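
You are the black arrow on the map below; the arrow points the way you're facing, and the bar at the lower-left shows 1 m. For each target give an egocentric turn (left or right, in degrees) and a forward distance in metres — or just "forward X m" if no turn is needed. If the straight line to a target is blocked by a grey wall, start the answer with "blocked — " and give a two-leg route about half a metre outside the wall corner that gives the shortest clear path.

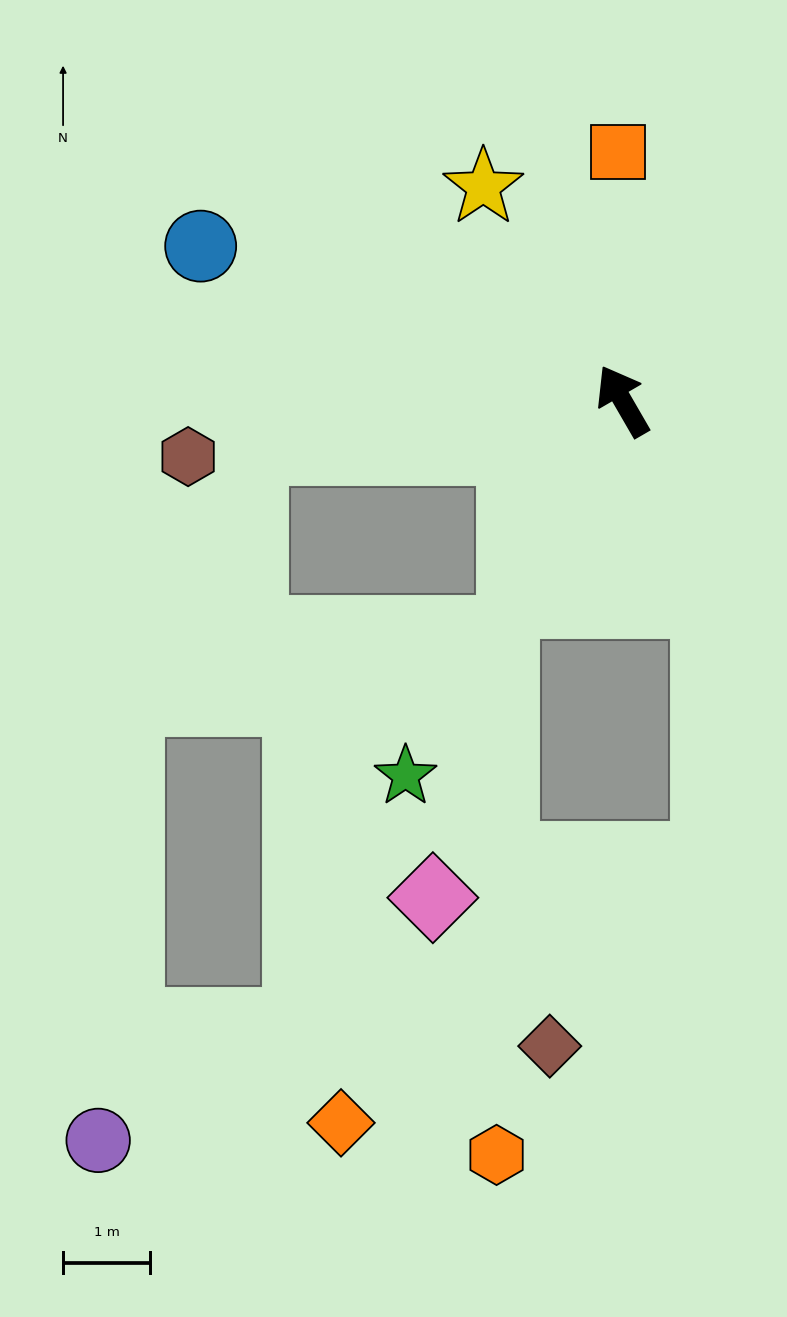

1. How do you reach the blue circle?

turn left 40°, forward 5.2 m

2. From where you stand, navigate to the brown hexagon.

turn left 67°, forward 5.0 m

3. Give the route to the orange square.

turn right 29°, forward 2.9 m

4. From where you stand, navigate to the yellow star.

turn left 3°, forward 2.9 m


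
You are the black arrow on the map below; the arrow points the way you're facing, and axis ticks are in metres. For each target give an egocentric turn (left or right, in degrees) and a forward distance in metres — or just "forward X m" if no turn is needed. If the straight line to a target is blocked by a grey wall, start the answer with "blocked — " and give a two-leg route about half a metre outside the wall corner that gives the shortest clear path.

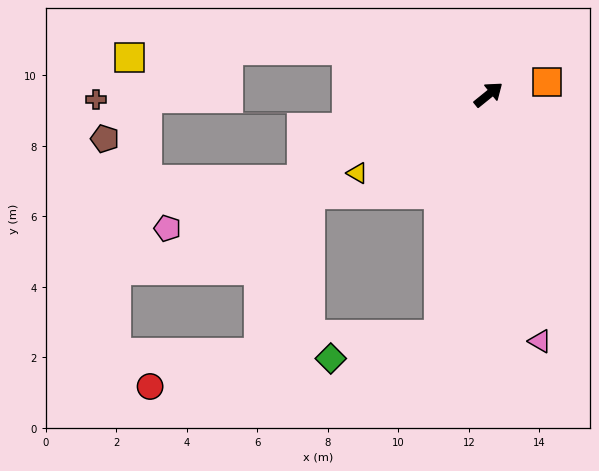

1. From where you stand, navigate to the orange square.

turn right 27°, forward 1.7 m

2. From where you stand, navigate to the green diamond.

blocked — turn right 141°, forward 7.0 m, then turn right 66°, forward 3.1 m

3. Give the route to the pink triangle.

turn right 117°, forward 7.1 m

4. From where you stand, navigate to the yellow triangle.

turn left 172°, forward 4.3 m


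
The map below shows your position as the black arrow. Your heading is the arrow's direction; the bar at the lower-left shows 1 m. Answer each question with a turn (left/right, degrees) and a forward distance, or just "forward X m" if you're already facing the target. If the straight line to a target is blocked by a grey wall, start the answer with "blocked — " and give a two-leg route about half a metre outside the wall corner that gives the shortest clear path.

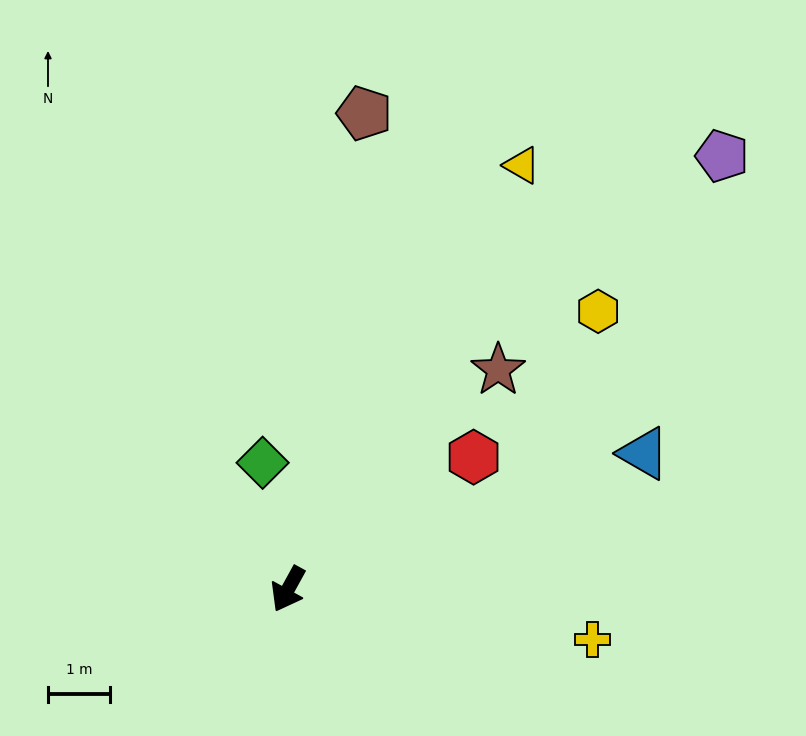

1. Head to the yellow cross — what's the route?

turn left 109°, forward 5.0 m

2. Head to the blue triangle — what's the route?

turn left 140°, forward 6.2 m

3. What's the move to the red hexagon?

turn left 154°, forward 3.7 m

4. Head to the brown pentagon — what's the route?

turn right 160°, forward 7.8 m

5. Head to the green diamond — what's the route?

turn right 140°, forward 2.1 m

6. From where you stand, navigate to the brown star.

turn left 165°, forward 4.9 m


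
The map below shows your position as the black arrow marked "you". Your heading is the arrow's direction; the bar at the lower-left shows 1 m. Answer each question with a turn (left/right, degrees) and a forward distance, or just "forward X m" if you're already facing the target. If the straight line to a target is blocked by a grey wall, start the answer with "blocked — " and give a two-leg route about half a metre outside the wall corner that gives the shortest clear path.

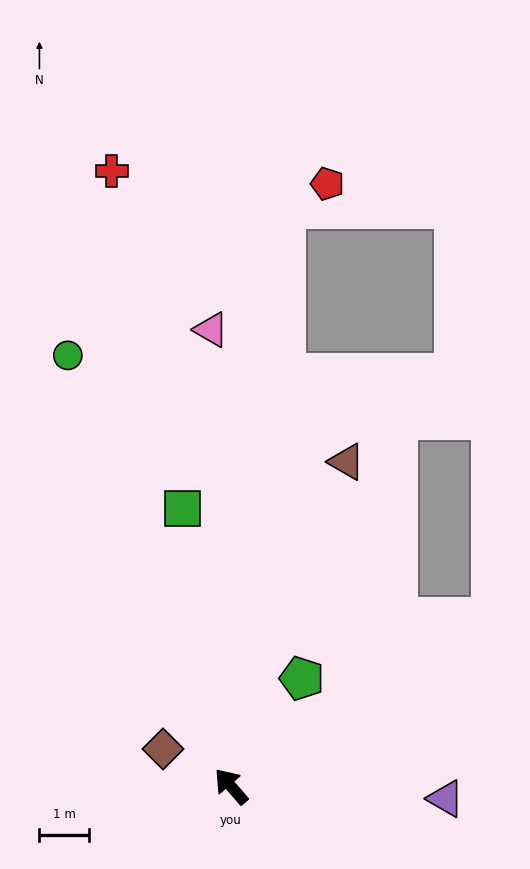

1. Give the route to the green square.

turn right 31°, forward 5.6 m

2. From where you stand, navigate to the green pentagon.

turn right 74°, forward 2.6 m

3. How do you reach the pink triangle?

turn right 38°, forward 9.2 m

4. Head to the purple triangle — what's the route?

turn right 134°, forward 4.3 m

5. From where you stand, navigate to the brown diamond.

turn left 20°, forward 1.6 m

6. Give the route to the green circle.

turn right 20°, forward 9.2 m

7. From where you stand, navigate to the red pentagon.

blocked — turn right 46°, forward 11.6 m, then turn right 56°, forward 1.0 m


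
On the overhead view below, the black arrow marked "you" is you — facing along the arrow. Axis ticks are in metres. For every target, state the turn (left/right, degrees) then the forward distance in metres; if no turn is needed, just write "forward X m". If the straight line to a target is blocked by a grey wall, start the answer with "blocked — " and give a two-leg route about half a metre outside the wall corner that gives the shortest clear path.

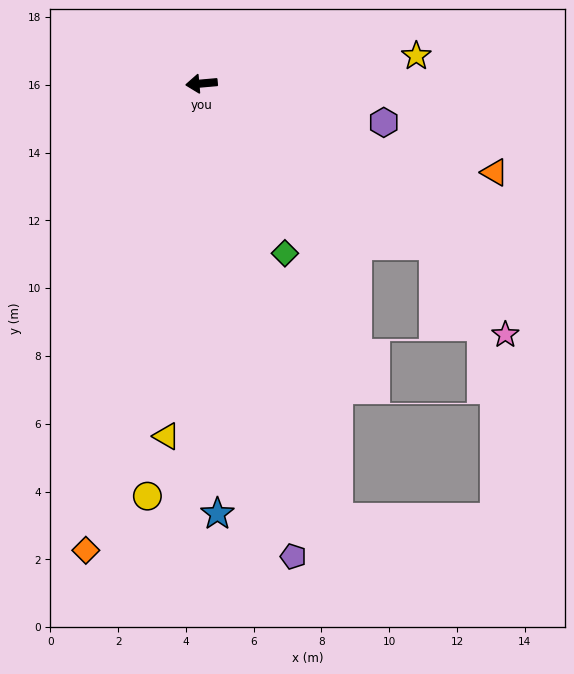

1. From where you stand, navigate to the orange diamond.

turn left 71°, forward 14.2 m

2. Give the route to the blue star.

turn left 87°, forward 12.7 m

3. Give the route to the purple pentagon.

turn left 96°, forward 14.2 m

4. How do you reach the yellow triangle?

turn left 79°, forward 10.5 m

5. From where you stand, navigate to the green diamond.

turn left 111°, forward 5.6 m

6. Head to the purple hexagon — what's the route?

turn left 163°, forward 5.5 m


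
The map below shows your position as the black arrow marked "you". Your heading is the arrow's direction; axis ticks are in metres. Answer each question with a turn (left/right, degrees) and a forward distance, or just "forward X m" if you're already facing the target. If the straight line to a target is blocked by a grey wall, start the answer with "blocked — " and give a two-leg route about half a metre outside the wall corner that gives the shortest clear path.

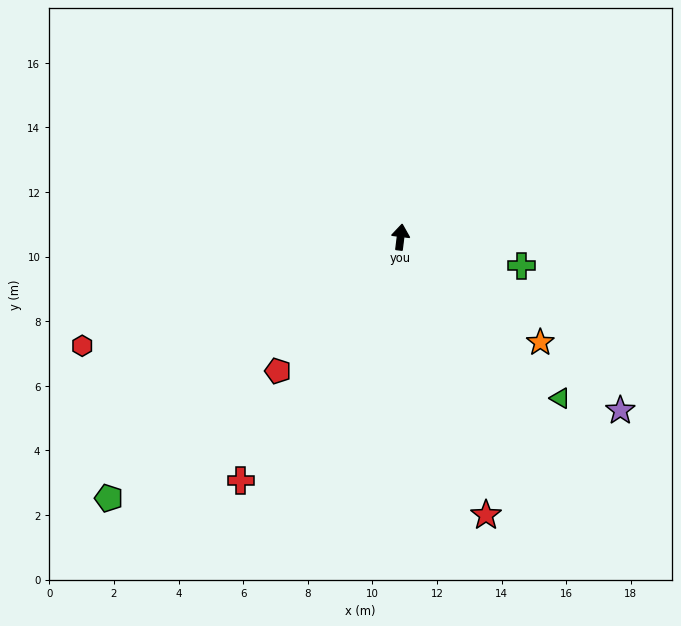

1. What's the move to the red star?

turn right 156°, forward 9.0 m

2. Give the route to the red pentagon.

turn left 145°, forward 5.6 m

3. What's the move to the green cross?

turn right 96°, forward 3.8 m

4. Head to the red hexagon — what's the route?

turn left 116°, forward 10.4 m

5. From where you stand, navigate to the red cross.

turn left 154°, forward 9.0 m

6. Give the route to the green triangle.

turn right 128°, forward 7.0 m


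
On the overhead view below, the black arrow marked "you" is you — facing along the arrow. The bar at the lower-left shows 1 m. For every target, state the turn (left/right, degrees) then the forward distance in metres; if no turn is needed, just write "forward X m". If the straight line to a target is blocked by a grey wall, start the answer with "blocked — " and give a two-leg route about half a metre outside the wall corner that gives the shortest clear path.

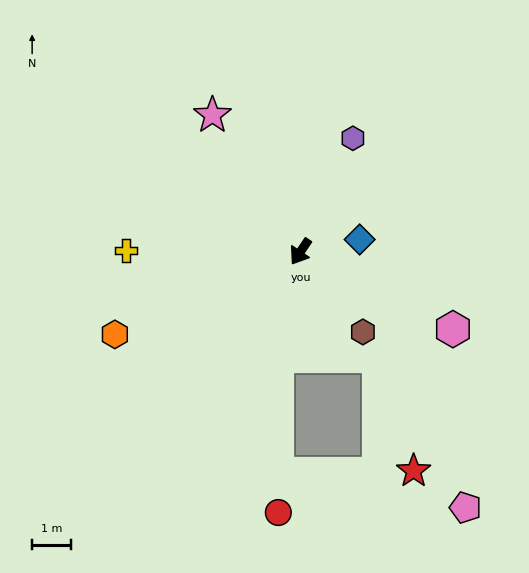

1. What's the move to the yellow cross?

turn right 57°, forward 4.5 m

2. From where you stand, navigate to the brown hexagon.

turn left 72°, forward 2.6 m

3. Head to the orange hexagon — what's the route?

turn right 32°, forward 5.2 m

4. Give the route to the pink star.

turn right 113°, forward 4.2 m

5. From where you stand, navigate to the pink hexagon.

turn left 97°, forward 4.4 m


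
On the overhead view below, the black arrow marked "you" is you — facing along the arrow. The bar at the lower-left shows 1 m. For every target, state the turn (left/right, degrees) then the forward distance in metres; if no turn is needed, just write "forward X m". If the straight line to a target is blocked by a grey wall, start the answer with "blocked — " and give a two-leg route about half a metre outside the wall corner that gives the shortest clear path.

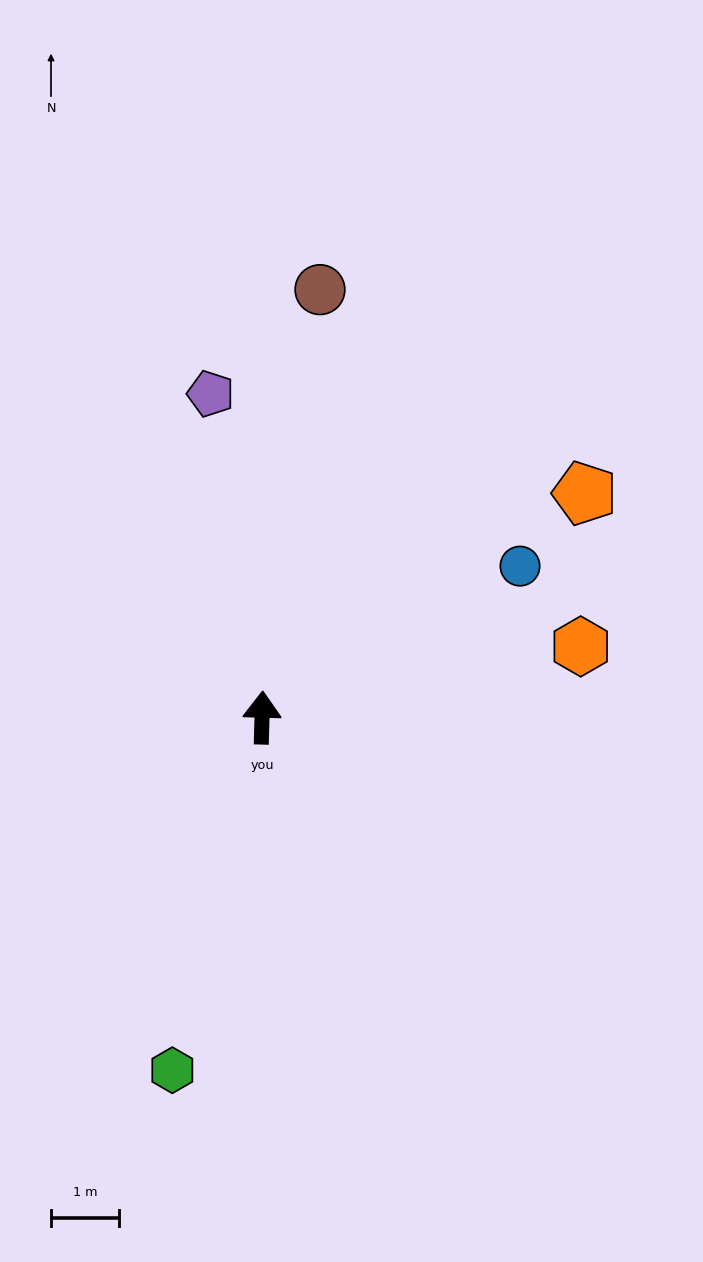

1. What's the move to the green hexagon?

turn left 167°, forward 5.4 m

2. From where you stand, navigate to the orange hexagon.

turn right 76°, forward 4.8 m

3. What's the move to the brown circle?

turn right 6°, forward 6.3 m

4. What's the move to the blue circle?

turn right 58°, forward 4.4 m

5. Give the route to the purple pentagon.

turn left 11°, forward 4.8 m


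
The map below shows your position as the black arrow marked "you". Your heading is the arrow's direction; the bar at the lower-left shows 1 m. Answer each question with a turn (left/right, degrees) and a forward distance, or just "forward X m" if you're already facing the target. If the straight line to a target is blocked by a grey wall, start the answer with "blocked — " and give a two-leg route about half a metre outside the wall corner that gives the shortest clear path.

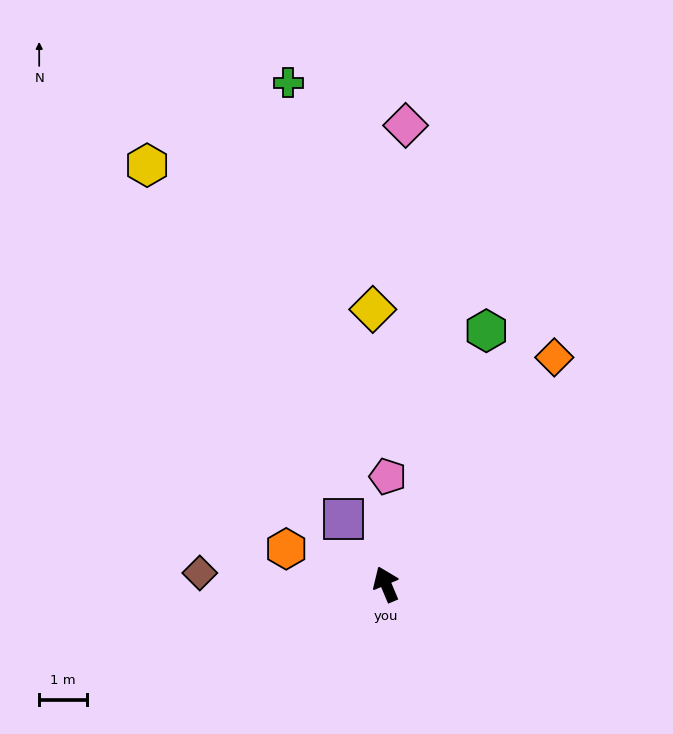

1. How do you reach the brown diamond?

turn left 64°, forward 3.9 m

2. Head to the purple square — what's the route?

turn left 10°, forward 1.6 m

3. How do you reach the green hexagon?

turn right 44°, forward 5.7 m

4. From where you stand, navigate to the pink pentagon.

turn right 24°, forward 2.3 m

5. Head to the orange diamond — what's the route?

turn right 59°, forward 5.9 m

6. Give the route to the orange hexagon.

turn left 48°, forward 2.2 m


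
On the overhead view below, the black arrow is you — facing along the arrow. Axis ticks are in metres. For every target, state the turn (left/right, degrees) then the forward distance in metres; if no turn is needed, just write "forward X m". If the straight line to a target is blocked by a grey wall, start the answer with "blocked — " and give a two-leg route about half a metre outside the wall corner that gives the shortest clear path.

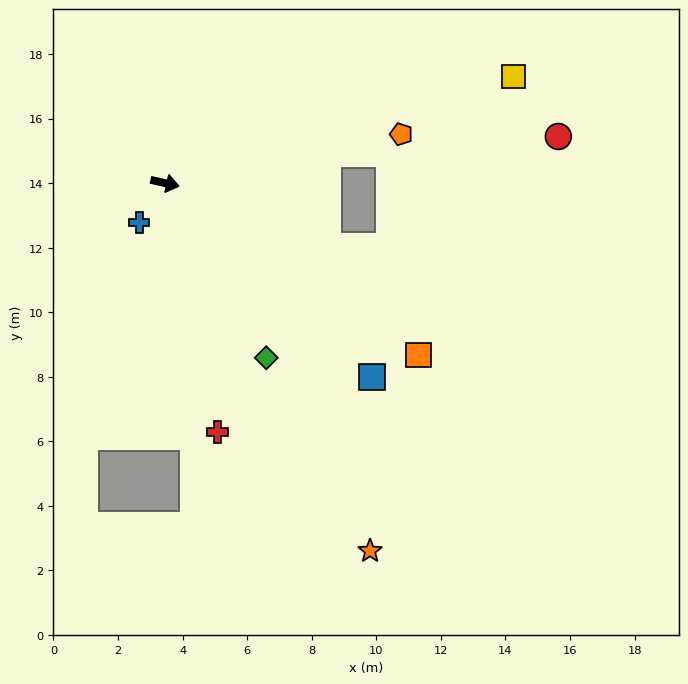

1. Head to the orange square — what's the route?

turn right 21°, forward 9.5 m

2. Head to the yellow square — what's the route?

turn left 30°, forward 11.3 m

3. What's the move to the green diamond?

turn right 47°, forward 6.3 m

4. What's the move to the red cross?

turn right 65°, forward 7.9 m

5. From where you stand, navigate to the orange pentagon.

turn left 24°, forward 7.5 m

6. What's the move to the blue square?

turn right 31°, forward 8.8 m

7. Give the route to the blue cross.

turn right 111°, forward 1.5 m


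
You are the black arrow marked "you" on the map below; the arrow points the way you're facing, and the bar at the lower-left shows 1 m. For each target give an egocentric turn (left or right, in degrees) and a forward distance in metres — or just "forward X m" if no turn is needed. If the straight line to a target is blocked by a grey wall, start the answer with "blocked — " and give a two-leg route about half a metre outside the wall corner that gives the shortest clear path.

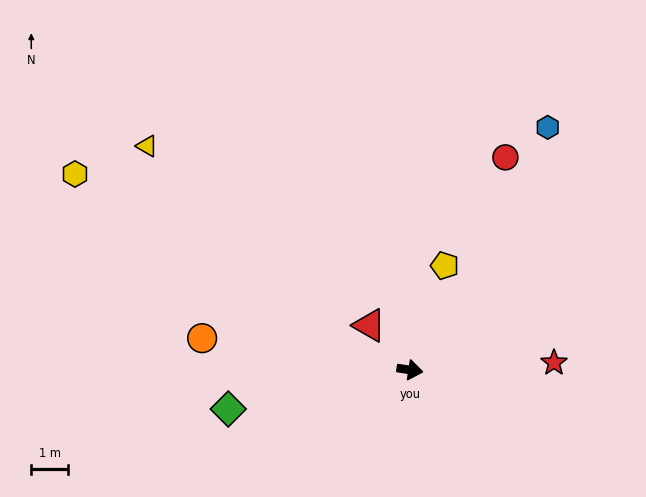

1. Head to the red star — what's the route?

turn left 11°, forward 3.9 m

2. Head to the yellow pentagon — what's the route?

turn left 80°, forward 3.0 m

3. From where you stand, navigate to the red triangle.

turn left 141°, forward 1.6 m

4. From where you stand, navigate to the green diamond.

turn right 159°, forward 5.1 m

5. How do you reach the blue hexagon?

turn left 69°, forward 7.6 m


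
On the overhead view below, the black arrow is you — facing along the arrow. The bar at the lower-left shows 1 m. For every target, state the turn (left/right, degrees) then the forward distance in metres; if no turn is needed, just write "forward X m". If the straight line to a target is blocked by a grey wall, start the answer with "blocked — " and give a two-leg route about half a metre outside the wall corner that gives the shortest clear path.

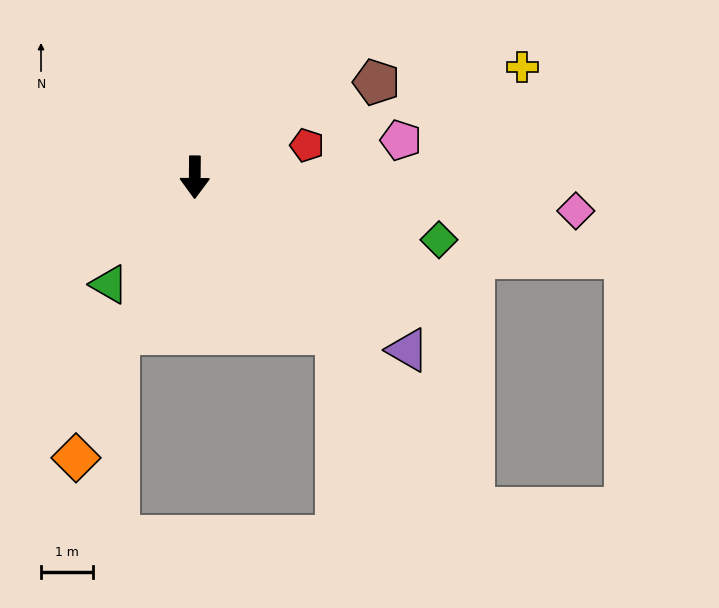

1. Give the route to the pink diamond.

turn left 85°, forward 7.4 m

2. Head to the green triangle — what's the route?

turn right 38°, forward 2.6 m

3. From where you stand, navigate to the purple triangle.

turn left 51°, forward 5.3 m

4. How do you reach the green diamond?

turn left 76°, forward 4.9 m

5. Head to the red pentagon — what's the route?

turn left 106°, forward 2.3 m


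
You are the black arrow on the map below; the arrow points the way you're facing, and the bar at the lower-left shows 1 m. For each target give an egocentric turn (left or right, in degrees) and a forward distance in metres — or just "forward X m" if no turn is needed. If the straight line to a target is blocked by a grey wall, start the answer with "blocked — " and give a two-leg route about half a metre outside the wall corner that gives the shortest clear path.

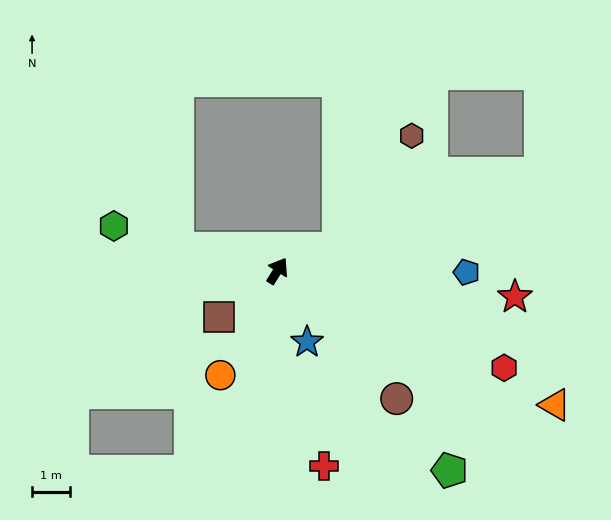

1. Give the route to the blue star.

turn right 125°, forward 2.0 m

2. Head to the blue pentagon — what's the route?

turn right 58°, forward 4.9 m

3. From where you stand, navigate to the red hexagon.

turn right 81°, forward 6.4 m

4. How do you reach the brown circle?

turn right 105°, forward 4.6 m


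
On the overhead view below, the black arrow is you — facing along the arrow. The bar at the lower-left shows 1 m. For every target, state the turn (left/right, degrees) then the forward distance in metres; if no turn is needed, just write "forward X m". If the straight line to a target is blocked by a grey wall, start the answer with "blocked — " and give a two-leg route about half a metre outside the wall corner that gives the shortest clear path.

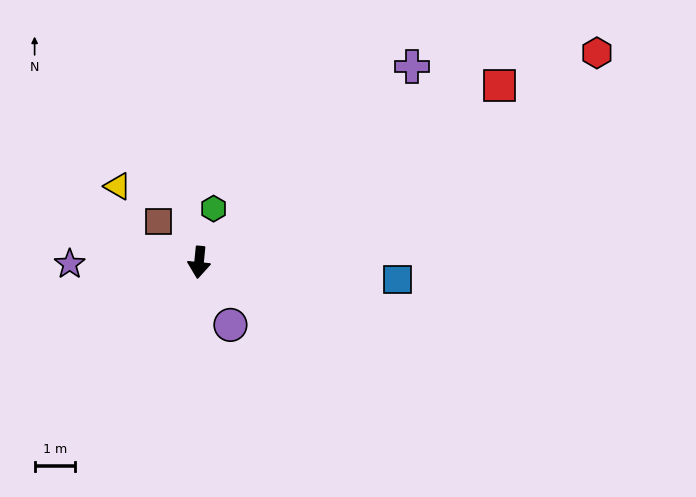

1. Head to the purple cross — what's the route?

turn left 138°, forward 7.1 m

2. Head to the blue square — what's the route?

turn left 91°, forward 4.9 m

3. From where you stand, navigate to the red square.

turn left 126°, forward 8.5 m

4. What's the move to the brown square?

turn right 130°, forward 1.4 m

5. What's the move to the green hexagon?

turn left 171°, forward 1.4 m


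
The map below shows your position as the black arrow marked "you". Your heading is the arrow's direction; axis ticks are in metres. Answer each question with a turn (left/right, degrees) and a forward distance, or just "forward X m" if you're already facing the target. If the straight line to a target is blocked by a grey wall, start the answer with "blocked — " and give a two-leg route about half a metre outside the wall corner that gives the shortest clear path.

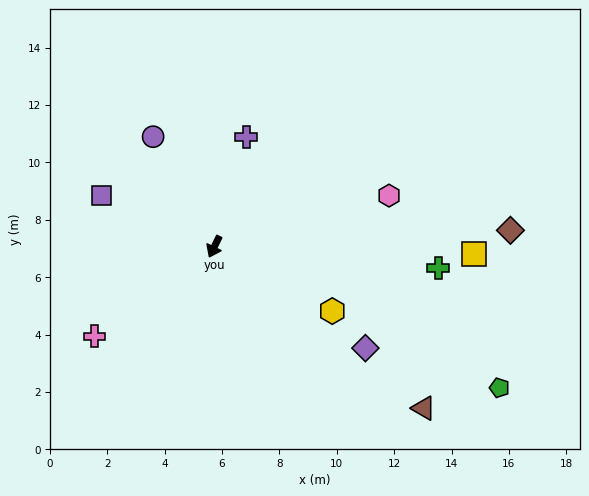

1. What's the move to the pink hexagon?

turn left 132°, forward 6.3 m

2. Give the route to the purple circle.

turn right 125°, forward 4.4 m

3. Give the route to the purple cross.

turn right 170°, forward 4.0 m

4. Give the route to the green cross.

turn left 110°, forward 7.8 m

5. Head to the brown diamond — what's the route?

turn left 119°, forward 10.3 m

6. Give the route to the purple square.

turn right 88°, forward 4.3 m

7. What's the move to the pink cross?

turn right 27°, forward 5.2 m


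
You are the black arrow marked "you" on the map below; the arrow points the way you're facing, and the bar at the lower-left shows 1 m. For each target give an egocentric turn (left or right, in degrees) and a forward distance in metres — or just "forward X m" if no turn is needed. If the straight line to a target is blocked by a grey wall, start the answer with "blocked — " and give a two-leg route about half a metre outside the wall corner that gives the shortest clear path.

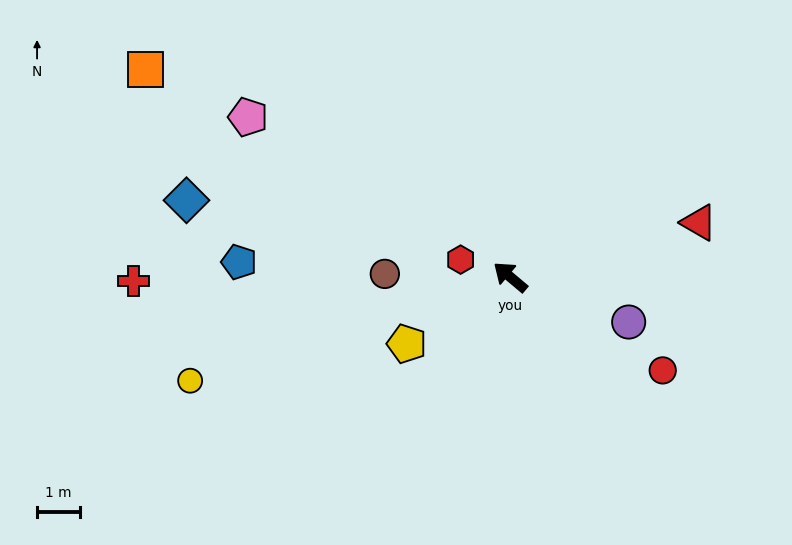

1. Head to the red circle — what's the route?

turn right 171°, forward 4.1 m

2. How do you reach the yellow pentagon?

turn left 73°, forward 2.8 m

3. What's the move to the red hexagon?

turn left 21°, forward 1.2 m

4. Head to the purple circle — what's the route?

turn right 161°, forward 2.9 m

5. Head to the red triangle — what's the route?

turn right 124°, forward 4.5 m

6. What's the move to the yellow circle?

turn left 58°, forward 7.8 m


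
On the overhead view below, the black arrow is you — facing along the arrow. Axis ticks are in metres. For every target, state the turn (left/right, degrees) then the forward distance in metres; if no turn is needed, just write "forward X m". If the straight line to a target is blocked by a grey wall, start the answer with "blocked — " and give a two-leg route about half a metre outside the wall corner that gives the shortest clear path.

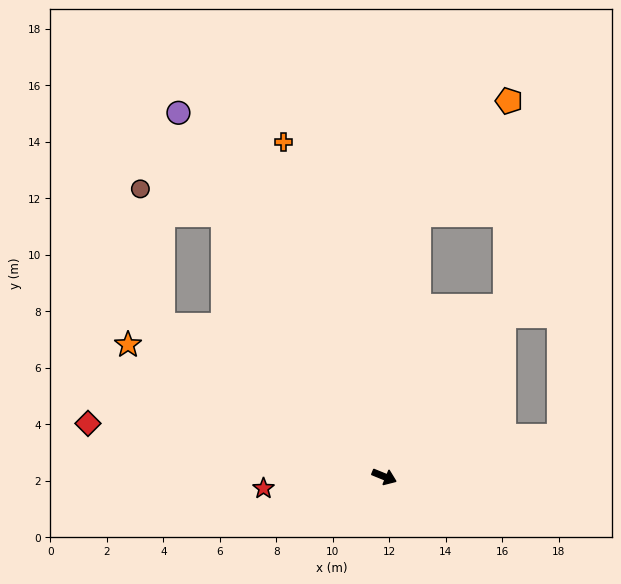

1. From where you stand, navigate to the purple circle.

turn left 142°, forward 14.8 m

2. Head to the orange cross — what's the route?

turn left 129°, forward 12.4 m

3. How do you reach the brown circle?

blocked — turn left 144°, forward 10.9 m, then turn left 40°, forward 3.1 m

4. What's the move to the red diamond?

turn right 168°, forward 10.7 m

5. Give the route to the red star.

turn right 152°, forward 4.3 m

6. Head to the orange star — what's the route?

turn left 175°, forward 10.2 m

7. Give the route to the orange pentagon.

blocked — turn left 105°, forward 9.3 m, then turn right 31°, forward 5.1 m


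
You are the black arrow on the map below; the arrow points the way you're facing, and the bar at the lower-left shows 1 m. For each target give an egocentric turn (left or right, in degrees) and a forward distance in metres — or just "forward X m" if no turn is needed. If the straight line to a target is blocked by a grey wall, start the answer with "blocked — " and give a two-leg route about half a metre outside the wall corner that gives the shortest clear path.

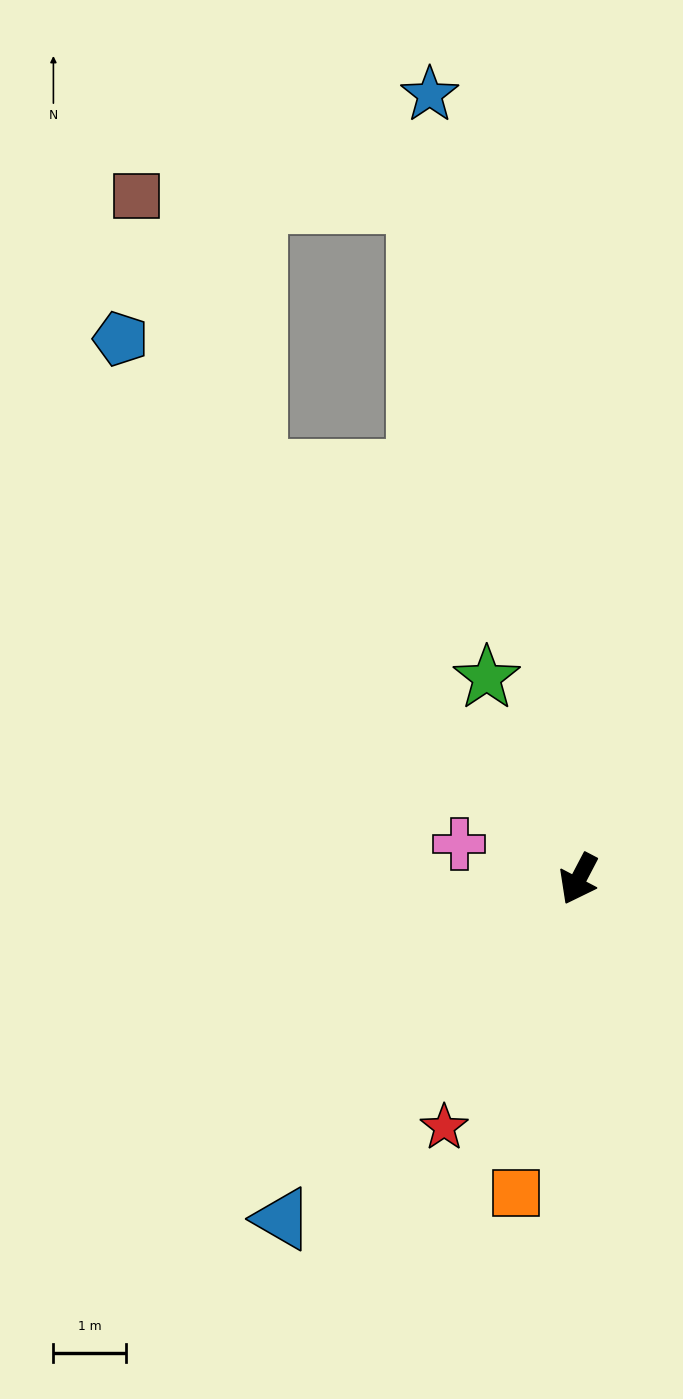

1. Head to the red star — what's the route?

forward 3.9 m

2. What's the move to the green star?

turn right 128°, forward 3.0 m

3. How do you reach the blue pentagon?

turn right 112°, forward 9.7 m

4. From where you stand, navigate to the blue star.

turn right 142°, forward 11.0 m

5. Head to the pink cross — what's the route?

turn right 79°, forward 1.7 m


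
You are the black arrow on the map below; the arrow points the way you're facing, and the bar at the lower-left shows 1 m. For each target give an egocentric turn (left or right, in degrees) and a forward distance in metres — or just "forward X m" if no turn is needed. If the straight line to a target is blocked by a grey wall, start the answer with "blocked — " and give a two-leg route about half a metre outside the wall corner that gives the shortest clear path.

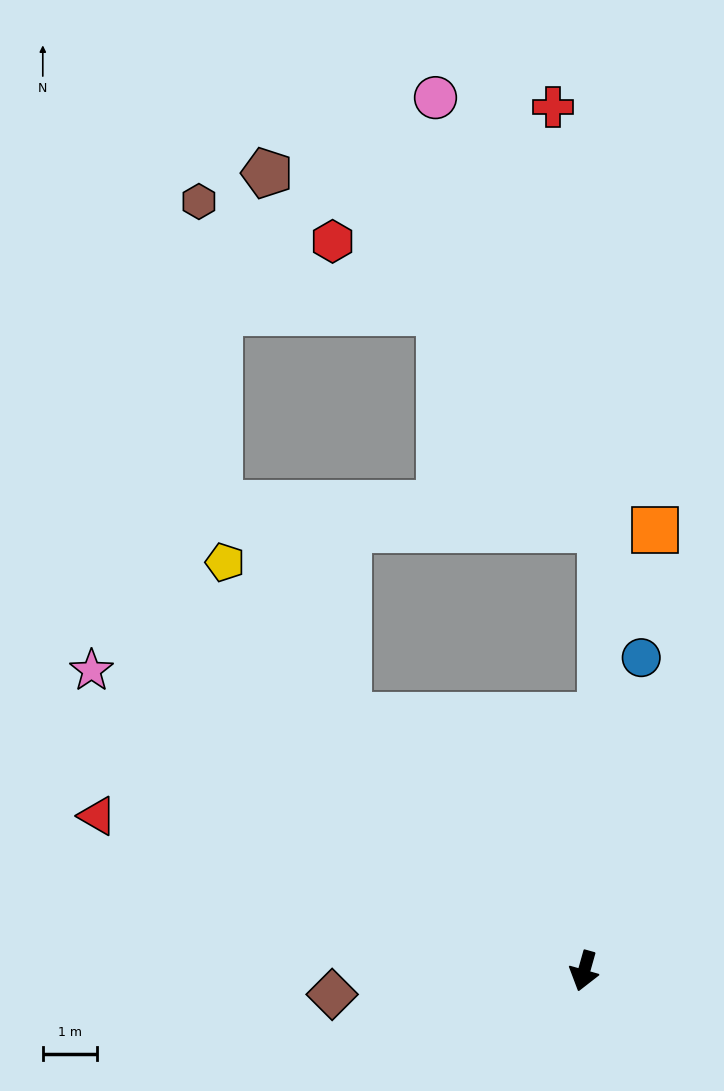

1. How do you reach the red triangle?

turn right 92°, forward 9.4 m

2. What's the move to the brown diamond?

turn right 69°, forward 4.6 m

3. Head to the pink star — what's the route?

turn right 106°, forward 10.6 m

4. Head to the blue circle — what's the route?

turn right 175°, forward 5.8 m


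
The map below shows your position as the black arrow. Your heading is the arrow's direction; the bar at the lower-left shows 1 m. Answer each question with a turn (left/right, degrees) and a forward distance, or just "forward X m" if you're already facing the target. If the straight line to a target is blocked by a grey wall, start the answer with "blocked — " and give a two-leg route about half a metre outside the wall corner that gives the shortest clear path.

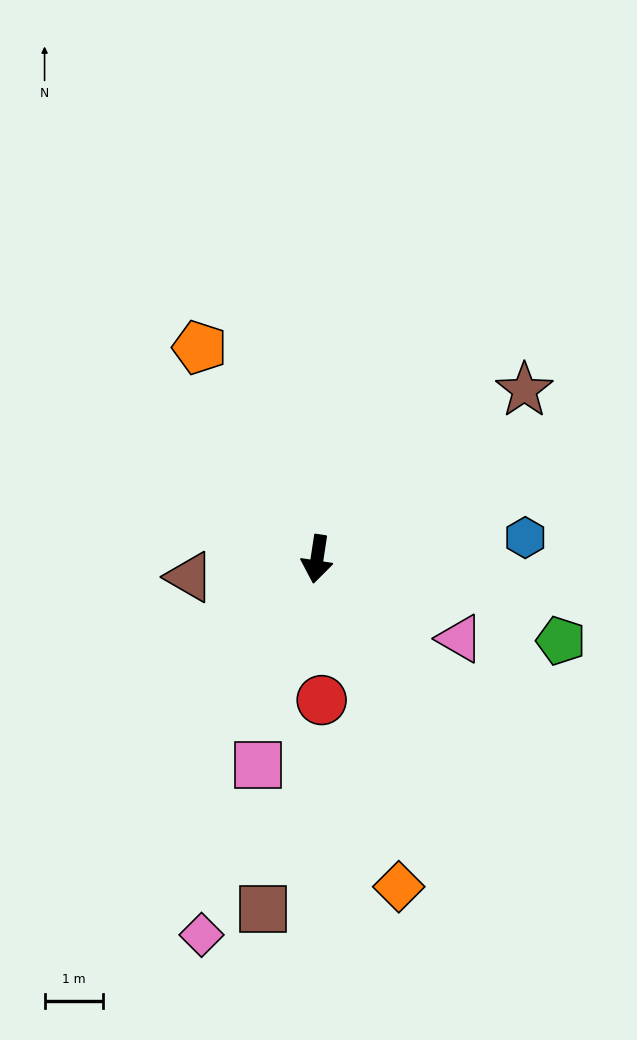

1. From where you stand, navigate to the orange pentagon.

turn right 142°, forward 4.2 m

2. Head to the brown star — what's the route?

turn left 138°, forward 4.6 m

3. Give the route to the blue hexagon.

turn left 105°, forward 3.6 m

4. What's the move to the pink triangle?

turn left 70°, forward 2.8 m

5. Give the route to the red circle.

turn left 10°, forward 2.4 m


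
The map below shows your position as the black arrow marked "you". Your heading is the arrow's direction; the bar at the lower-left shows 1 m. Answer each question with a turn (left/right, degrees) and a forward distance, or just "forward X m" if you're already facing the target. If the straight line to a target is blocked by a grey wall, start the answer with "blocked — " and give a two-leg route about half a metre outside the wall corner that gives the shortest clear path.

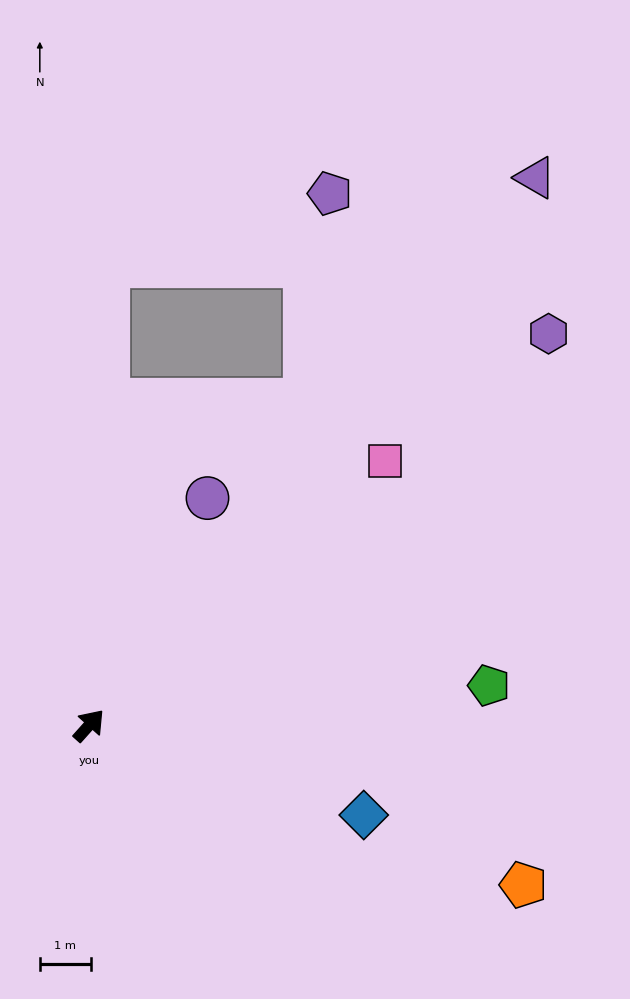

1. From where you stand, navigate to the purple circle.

turn left 14°, forward 5.0 m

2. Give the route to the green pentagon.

turn right 43°, forward 7.9 m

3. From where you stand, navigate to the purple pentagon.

blocked — turn left 39°, forward 9.0 m, then turn right 69°, forward 4.6 m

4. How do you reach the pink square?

turn right 6°, forward 7.8 m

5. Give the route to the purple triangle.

turn left 3°, forward 13.8 m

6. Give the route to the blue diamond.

turn right 66°, forward 5.7 m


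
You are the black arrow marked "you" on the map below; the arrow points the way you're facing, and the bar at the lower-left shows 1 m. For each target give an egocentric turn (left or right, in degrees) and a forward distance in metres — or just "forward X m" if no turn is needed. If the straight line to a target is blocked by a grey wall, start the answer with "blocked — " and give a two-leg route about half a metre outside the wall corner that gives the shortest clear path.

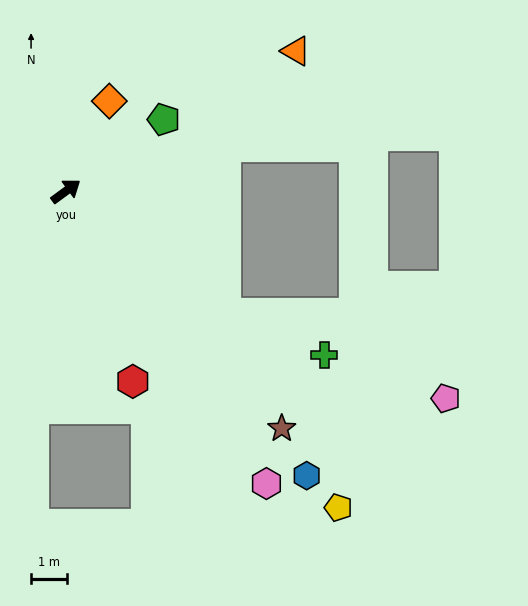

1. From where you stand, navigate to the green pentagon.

forward 3.3 m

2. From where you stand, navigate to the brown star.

turn right 84°, forward 8.8 m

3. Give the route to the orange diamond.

turn left 28°, forward 2.7 m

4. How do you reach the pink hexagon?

turn right 92°, forward 9.7 m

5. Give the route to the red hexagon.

turn right 107°, forward 5.5 m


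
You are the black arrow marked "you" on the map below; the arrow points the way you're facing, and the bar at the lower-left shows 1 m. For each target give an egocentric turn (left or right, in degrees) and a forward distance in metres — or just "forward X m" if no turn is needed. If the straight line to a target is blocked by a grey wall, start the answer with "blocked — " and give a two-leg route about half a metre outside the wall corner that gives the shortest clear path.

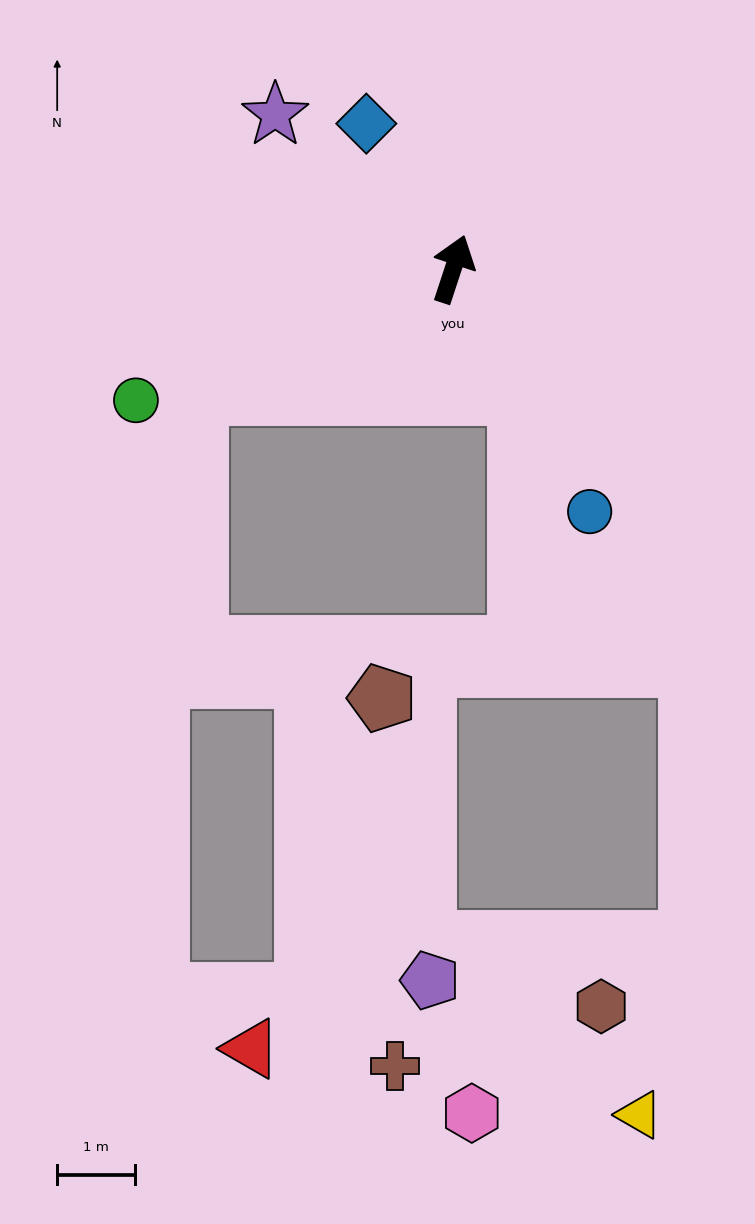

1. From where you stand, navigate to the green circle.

turn left 131°, forward 4.4 m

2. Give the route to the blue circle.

turn right 132°, forward 3.6 m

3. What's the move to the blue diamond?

turn left 49°, forward 2.2 m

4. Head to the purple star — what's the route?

turn left 67°, forward 3.0 m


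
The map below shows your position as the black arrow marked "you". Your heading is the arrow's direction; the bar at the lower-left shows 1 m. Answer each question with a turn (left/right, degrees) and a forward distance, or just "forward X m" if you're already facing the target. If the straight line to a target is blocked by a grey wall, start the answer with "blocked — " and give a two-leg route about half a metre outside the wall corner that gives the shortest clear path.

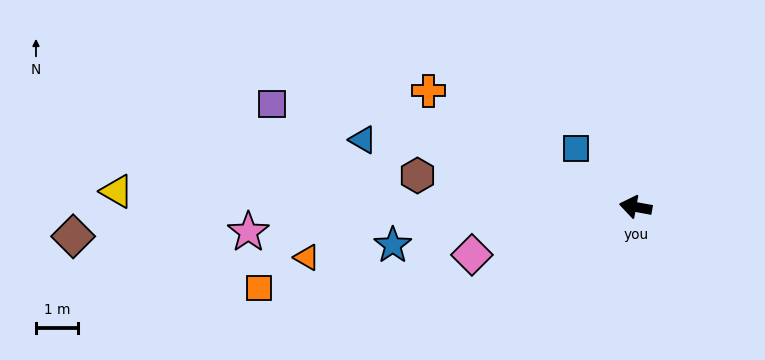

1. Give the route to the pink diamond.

turn left 27°, forward 4.1 m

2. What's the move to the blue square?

turn right 34°, forward 2.0 m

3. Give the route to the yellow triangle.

turn left 9°, forward 12.4 m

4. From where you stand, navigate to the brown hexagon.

turn left 2°, forward 5.3 m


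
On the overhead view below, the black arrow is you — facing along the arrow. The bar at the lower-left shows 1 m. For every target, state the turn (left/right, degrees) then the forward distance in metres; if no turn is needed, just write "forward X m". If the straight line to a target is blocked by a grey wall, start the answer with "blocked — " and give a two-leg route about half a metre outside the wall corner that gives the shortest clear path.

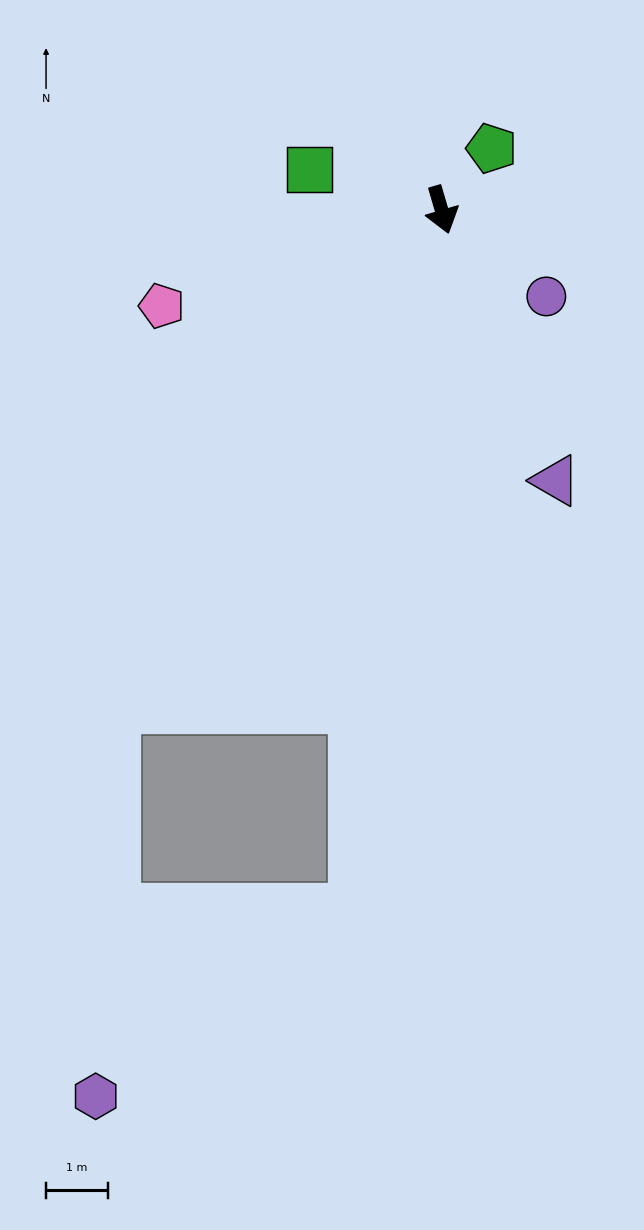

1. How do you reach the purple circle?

turn left 34°, forward 2.2 m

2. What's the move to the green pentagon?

turn left 124°, forward 1.3 m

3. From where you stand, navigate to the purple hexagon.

blocked — turn right 50°, forward 9.6 m, then turn left 31°, forward 6.3 m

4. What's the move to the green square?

turn right 123°, forward 2.2 m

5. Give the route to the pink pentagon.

turn right 87°, forward 4.8 m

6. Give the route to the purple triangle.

turn left 7°, forward 4.7 m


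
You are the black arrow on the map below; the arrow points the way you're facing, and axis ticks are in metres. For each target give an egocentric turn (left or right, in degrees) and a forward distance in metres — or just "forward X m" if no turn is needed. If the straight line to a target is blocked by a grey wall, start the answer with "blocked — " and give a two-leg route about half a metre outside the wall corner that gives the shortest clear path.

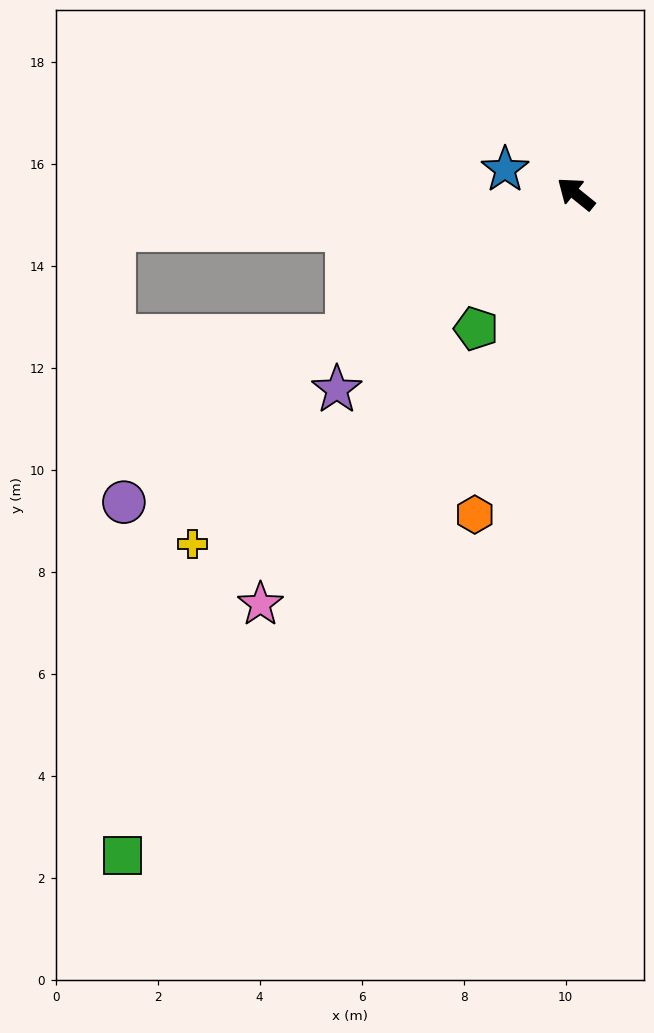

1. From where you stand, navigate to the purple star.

turn left 78°, forward 6.1 m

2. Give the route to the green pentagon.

turn left 92°, forward 3.3 m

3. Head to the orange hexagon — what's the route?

turn left 111°, forward 6.6 m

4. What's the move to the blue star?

turn left 20°, forward 1.5 m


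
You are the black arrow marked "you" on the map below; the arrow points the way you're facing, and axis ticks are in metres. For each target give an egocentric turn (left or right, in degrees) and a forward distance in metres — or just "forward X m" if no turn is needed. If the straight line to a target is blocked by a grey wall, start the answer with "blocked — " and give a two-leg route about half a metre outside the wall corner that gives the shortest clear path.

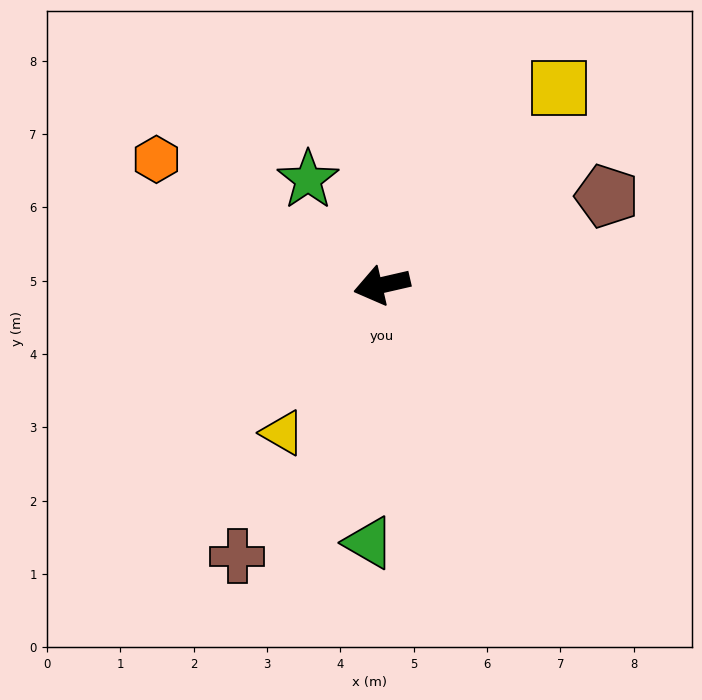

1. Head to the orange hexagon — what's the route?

turn right 42°, forward 3.5 m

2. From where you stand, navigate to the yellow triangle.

turn left 43°, forward 2.4 m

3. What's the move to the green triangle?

turn left 74°, forward 3.5 m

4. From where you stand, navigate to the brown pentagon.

turn right 171°, forward 3.3 m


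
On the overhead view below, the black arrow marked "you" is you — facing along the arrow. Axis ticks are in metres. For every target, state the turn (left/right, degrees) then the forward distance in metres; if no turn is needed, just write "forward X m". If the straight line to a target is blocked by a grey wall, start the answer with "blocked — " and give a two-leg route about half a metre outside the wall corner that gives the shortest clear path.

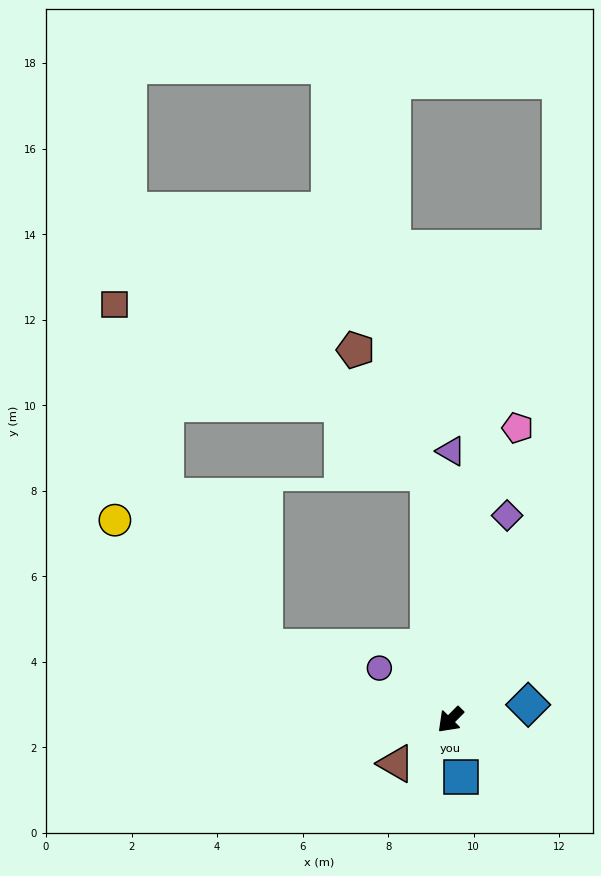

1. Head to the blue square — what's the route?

turn left 56°, forward 1.4 m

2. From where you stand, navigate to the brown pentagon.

blocked — turn right 130°, forward 5.8 m, then turn left 25°, forward 3.3 m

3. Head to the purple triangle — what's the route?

turn right 135°, forward 6.3 m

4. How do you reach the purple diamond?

turn right 151°, forward 5.0 m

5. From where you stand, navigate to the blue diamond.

turn left 146°, forward 1.9 m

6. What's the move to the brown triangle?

turn right 6°, forward 1.6 m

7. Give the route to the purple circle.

turn right 81°, forward 2.1 m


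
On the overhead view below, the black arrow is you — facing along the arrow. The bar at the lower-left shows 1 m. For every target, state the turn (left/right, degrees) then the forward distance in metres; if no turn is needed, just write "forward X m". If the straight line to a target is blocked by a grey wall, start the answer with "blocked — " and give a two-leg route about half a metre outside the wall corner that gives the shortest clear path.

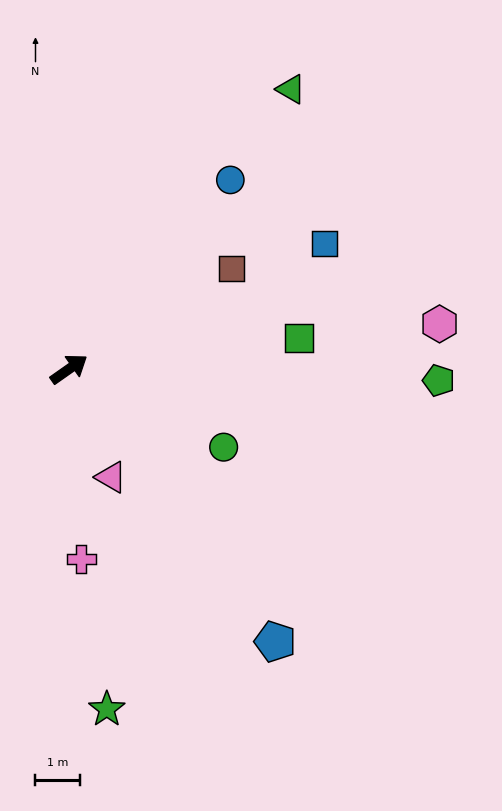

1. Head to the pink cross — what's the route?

turn right 121°, forward 4.3 m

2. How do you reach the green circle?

turn right 62°, forward 3.9 m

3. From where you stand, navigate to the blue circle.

turn left 14°, forward 5.6 m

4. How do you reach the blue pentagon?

turn right 88°, forward 7.7 m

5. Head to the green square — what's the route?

turn right 27°, forward 5.2 m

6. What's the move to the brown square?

turn right 3°, forward 4.3 m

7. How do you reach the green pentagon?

turn right 37°, forward 8.3 m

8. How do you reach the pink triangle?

turn right 104°, forward 2.6 m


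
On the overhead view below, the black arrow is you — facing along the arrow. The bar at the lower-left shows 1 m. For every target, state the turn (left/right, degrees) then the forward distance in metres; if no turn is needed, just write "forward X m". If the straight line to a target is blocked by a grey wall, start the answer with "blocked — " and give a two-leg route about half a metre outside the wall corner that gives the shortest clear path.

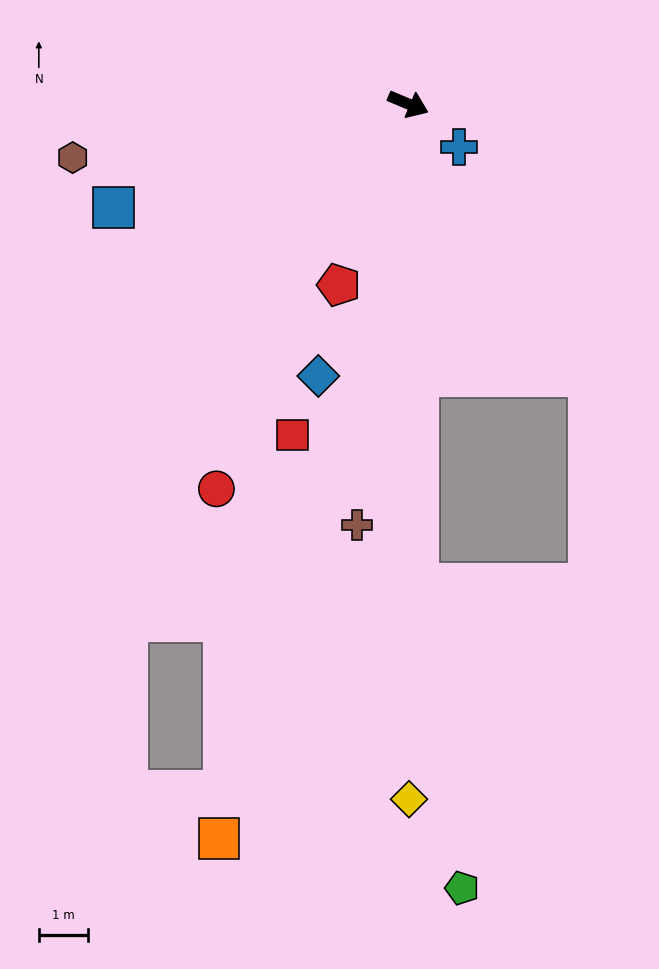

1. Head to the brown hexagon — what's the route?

turn right 148°, forward 6.9 m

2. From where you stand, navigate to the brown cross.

turn right 74°, forward 8.7 m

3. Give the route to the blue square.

turn right 138°, forward 6.4 m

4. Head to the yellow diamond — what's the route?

turn right 67°, forward 14.2 m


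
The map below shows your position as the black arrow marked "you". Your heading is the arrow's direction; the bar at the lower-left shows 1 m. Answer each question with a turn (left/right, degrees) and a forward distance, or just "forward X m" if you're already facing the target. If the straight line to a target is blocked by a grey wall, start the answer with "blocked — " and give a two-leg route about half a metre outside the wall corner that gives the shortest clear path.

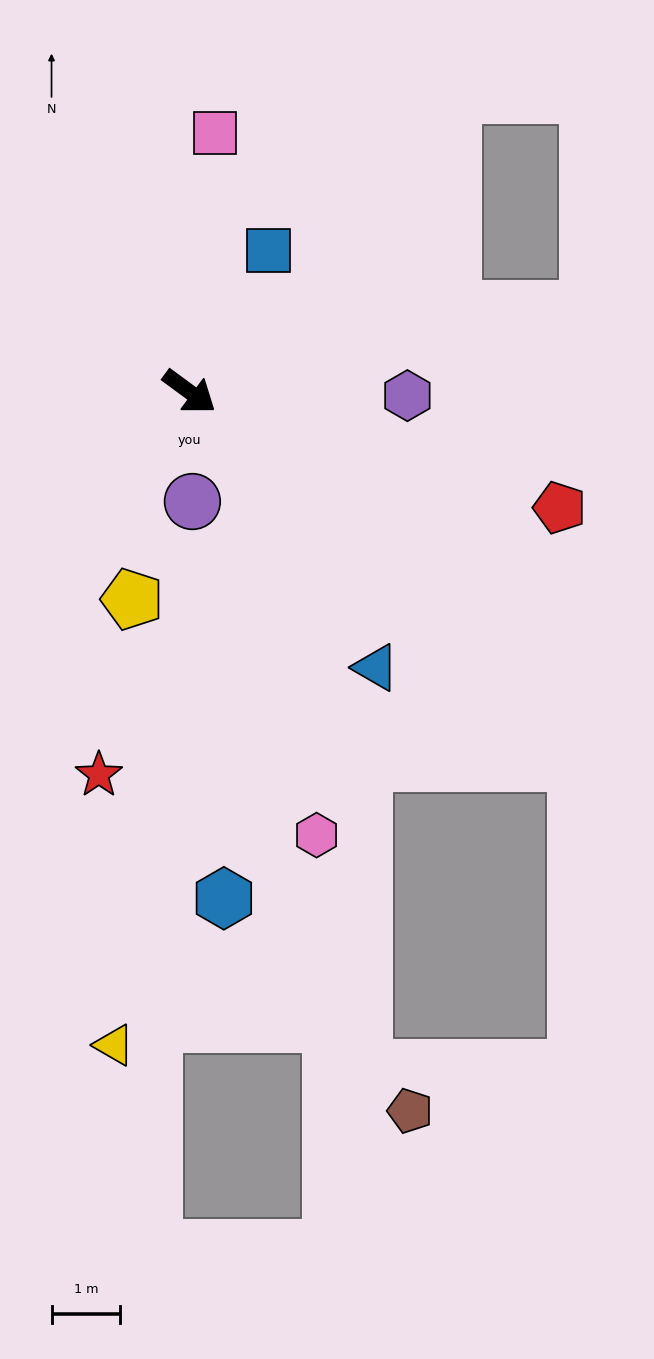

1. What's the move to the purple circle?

turn right 52°, forward 1.6 m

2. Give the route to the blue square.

turn left 97°, forward 2.4 m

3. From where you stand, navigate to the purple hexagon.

turn left 35°, forward 3.2 m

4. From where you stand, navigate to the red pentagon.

turn left 19°, forward 5.6 m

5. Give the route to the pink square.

turn left 121°, forward 3.8 m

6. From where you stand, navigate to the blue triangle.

turn right 20°, forward 4.8 m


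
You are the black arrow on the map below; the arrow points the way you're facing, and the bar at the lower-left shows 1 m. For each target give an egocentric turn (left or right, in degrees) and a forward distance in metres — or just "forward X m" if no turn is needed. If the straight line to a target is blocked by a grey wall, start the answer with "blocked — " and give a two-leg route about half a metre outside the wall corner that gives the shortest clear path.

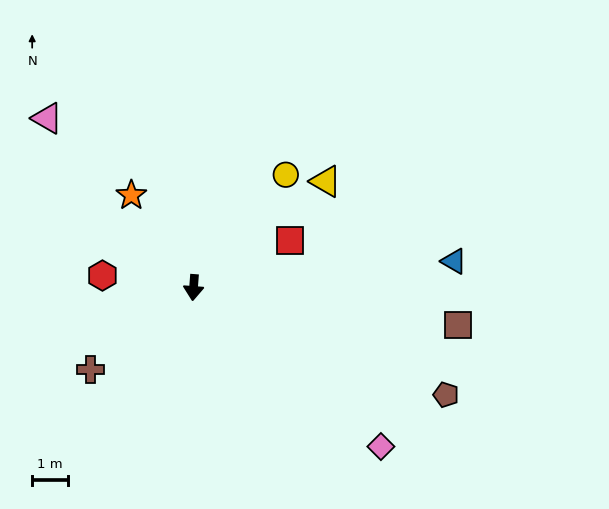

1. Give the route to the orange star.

turn right 142°, forward 3.1 m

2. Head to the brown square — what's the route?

turn left 86°, forward 7.4 m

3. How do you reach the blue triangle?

turn left 100°, forward 7.3 m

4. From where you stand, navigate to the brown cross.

turn right 47°, forward 3.7 m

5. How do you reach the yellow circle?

turn left 145°, forward 4.1 m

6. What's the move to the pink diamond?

turn left 54°, forward 6.8 m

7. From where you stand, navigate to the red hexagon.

turn right 93°, forward 2.6 m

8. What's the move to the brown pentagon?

turn left 71°, forward 7.6 m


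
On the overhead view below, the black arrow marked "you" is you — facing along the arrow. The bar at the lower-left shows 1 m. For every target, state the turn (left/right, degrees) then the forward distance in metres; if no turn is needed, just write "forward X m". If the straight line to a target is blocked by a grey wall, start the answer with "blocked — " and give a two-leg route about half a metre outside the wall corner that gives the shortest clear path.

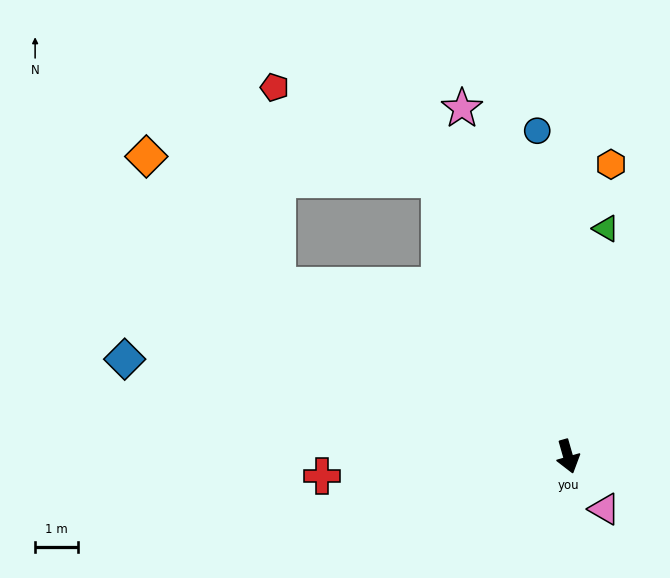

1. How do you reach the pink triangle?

turn left 19°, forward 1.5 m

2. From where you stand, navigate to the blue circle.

turn left 169°, forward 7.6 m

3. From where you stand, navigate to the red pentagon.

blocked — turn right 171°, forward 7.1 m, then turn left 36°, forward 4.4 m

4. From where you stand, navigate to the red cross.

turn right 101°, forward 5.7 m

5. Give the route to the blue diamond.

turn right 118°, forward 10.6 m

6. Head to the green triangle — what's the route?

turn left 155°, forward 5.4 m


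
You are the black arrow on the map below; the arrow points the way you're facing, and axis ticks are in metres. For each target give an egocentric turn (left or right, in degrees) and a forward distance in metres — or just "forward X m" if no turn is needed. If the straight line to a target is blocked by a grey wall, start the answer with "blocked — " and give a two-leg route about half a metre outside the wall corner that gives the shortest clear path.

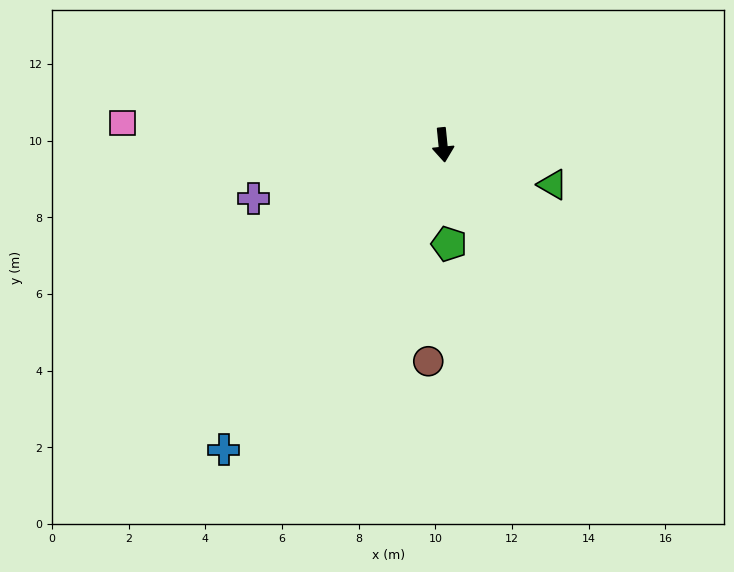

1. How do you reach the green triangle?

turn left 64°, forward 3.0 m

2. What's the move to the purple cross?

turn right 80°, forward 5.1 m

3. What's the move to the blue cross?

turn right 41°, forward 9.8 m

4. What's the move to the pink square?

turn right 100°, forward 8.4 m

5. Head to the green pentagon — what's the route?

turn right 2°, forward 2.6 m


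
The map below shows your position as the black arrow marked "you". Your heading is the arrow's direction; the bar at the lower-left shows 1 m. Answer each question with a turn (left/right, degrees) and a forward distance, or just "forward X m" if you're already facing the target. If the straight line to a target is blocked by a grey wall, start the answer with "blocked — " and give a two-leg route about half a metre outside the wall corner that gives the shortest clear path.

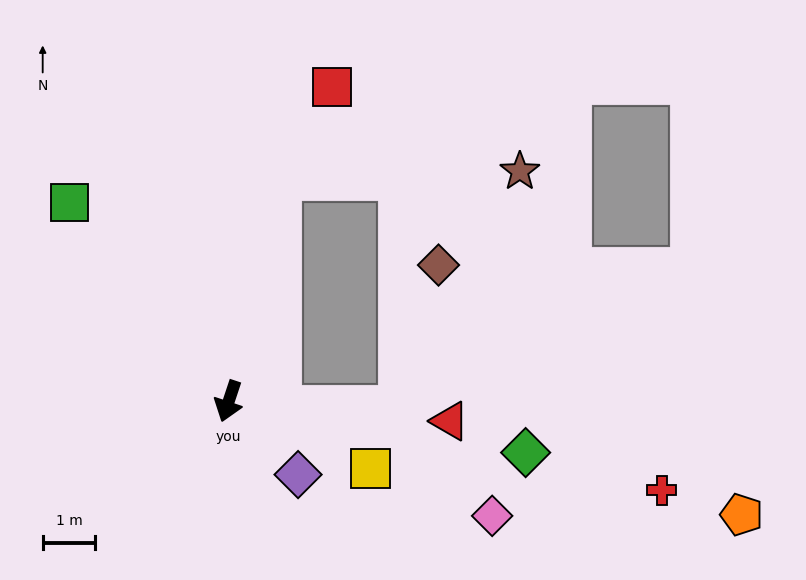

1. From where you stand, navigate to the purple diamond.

turn left 62°, forward 1.9 m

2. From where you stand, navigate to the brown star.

blocked — turn right 174°, forward 4.3 m, then turn right 76°, forward 4.6 m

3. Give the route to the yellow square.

turn left 83°, forward 3.0 m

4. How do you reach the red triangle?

turn left 103°, forward 4.2 m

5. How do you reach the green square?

turn right 123°, forward 4.8 m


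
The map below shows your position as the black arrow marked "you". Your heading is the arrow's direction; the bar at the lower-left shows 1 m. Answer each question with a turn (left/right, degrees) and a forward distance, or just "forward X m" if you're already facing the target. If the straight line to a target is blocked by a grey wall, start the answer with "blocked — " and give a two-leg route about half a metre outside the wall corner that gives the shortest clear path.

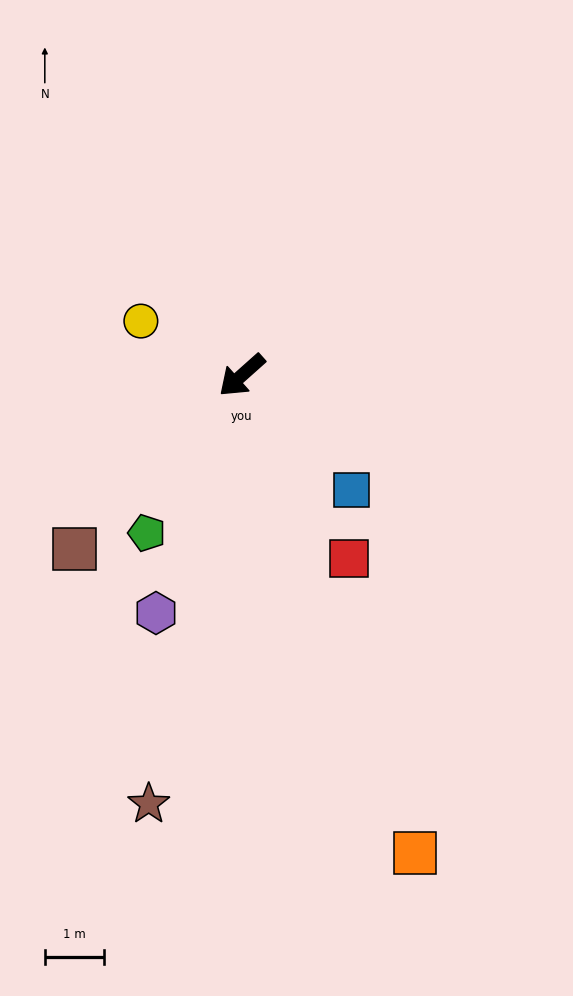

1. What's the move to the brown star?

turn left 36°, forward 7.4 m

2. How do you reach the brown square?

turn left 4°, forward 4.1 m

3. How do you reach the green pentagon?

turn left 17°, forward 3.1 m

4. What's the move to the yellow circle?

turn right 70°, forward 1.9 m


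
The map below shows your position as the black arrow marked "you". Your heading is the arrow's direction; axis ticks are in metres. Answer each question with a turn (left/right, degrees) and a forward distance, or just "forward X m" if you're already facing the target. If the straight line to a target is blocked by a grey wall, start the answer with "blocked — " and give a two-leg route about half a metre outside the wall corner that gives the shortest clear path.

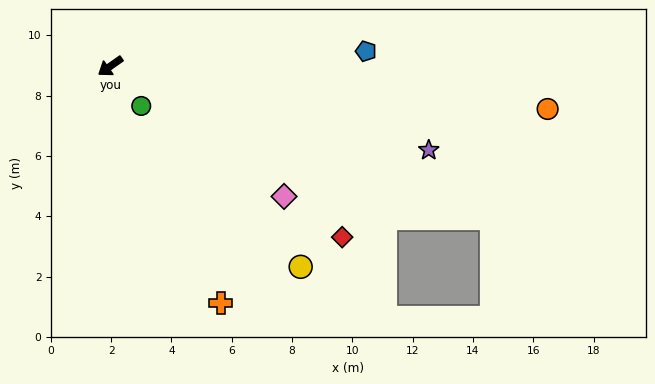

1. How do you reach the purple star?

turn left 130°, forward 10.9 m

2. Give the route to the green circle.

turn left 93°, forward 1.7 m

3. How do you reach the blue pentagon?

turn left 148°, forward 8.5 m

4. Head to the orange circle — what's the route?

turn left 139°, forward 14.6 m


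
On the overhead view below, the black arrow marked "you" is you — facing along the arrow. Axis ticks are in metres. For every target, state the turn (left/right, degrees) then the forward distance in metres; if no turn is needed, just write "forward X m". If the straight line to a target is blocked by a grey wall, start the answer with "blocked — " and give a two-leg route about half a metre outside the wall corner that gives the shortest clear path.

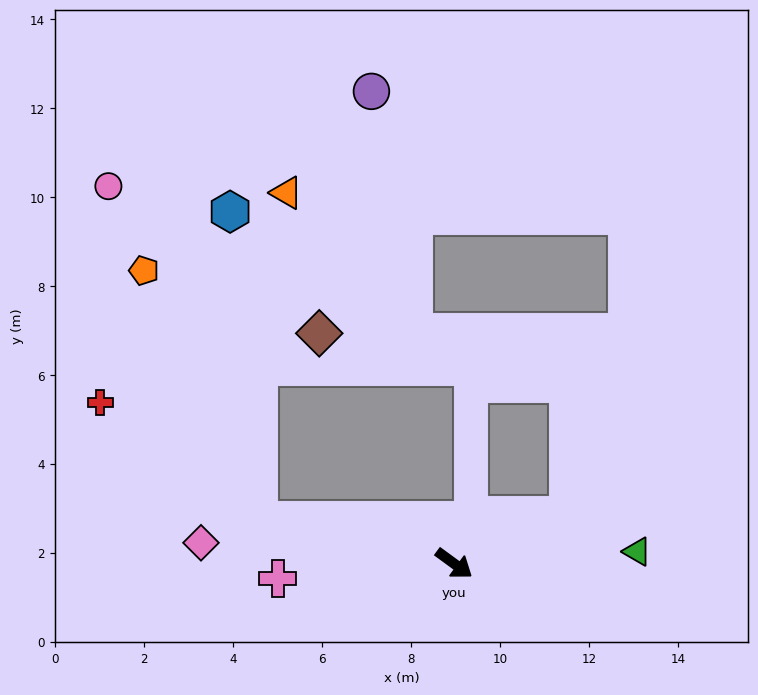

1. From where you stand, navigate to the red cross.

blocked — turn right 157°, forward 4.5 m, then turn right 23°, forward 4.4 m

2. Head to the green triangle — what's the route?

turn left 40°, forward 4.1 m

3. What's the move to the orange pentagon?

blocked — turn right 157°, forward 4.5 m, then turn right 52°, forward 6.2 m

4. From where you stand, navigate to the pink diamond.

turn right 149°, forward 5.7 m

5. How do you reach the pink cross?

turn right 139°, forward 4.0 m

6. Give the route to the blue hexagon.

blocked — turn right 157°, forward 4.5 m, then turn right 72°, forward 7.0 m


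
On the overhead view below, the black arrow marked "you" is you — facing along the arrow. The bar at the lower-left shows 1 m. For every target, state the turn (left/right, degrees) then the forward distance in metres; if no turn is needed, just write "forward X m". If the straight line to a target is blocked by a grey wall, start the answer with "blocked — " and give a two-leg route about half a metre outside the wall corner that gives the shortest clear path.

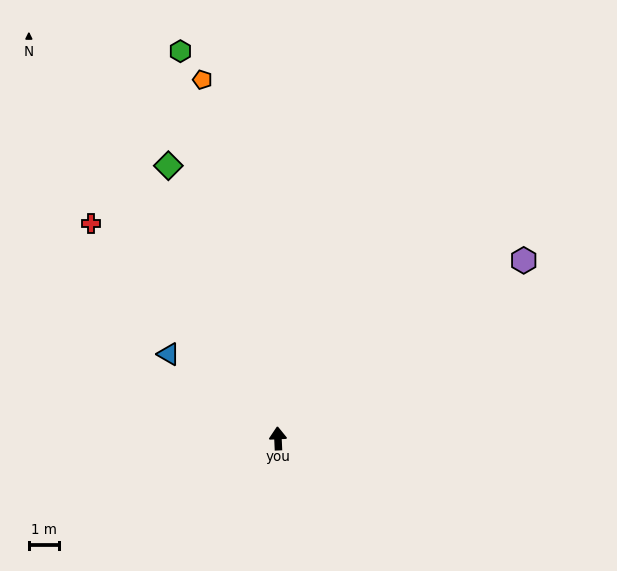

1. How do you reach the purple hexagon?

turn right 57°, forward 10.1 m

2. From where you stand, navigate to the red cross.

turn left 38°, forward 9.5 m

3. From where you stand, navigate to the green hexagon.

turn left 11°, forward 13.3 m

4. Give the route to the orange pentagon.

turn left 9°, forward 12.2 m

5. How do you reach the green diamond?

turn left 19°, forward 9.8 m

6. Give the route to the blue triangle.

turn left 50°, forward 4.6 m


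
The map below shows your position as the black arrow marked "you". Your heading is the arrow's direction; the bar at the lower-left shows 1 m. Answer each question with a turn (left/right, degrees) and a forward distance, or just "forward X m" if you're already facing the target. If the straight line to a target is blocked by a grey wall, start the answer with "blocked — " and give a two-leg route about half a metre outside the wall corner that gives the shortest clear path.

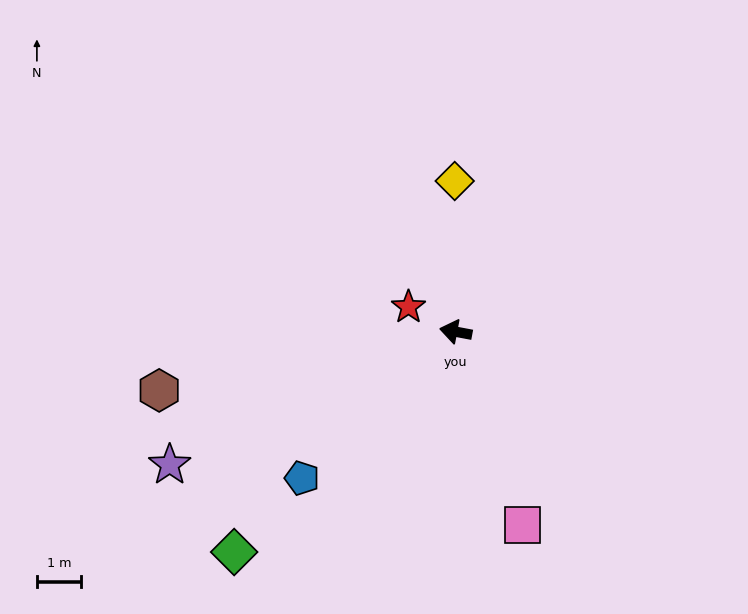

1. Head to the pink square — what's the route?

turn left 120°, forward 4.6 m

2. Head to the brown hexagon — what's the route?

turn left 22°, forward 6.8 m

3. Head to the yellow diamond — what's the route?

turn right 79°, forward 3.4 m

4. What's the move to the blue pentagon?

turn left 54°, forward 4.8 m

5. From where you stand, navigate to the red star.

turn right 17°, forward 1.2 m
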